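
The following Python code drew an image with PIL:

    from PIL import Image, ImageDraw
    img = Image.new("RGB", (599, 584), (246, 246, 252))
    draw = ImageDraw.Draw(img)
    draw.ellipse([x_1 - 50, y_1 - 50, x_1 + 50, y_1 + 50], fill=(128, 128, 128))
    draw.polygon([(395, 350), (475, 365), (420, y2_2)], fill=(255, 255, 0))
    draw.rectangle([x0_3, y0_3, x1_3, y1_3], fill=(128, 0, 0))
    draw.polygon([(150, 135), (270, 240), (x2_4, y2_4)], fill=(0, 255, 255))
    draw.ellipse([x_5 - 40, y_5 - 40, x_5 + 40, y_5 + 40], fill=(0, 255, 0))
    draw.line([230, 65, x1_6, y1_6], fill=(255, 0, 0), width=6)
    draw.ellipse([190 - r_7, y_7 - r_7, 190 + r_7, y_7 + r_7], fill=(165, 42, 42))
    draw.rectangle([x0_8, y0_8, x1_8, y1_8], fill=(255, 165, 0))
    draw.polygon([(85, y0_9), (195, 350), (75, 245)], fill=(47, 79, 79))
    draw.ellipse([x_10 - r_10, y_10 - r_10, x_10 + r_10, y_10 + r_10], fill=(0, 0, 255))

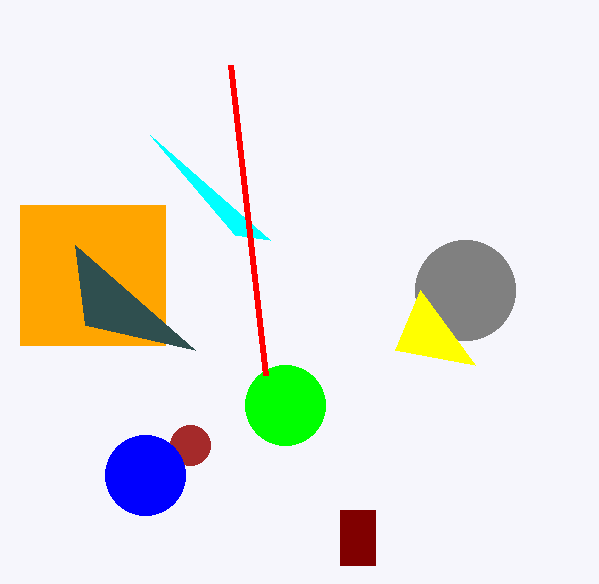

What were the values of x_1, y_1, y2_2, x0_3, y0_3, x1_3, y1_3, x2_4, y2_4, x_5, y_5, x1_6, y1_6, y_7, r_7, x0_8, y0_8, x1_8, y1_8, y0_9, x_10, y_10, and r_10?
x_1 = 465, y_1 = 290, y2_2 = 290, x0_3 = 340, y0_3 = 510, x1_3 = 375, y1_3 = 565, x2_4 = 235, y2_4 = 235, x_5 = 285, y_5 = 405, x1_6 = 265, y1_6 = 375, y_7 = 445, r_7 = 20, x0_8 = 20, y0_8 = 205, x1_8 = 165, y1_8 = 345, y0_9 = 325, x_10 = 145, y_10 = 475, r_10 = 40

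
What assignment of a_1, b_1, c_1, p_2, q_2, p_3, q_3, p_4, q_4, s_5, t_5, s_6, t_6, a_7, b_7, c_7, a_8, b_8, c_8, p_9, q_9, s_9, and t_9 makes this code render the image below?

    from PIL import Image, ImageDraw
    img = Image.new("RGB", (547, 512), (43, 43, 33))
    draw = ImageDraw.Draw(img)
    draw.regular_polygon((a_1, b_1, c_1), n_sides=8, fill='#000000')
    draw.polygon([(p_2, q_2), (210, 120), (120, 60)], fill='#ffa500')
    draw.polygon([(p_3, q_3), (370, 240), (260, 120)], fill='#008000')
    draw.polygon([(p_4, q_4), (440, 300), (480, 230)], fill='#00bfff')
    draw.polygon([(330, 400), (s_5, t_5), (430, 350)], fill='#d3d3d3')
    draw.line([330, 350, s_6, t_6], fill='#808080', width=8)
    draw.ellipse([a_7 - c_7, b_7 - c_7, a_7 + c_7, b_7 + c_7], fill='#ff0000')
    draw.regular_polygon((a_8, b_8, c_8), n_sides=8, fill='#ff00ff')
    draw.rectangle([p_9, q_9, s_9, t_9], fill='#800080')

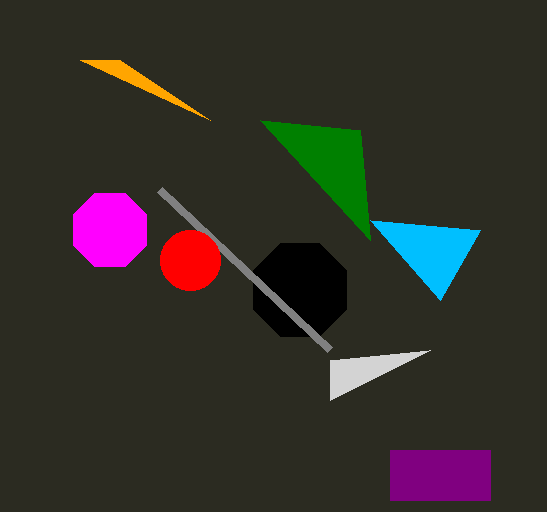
a_1 = 300
b_1 = 290
c_1 = 50
p_2 = 80
q_2 = 60
p_3 = 360
q_3 = 130
p_4 = 370
q_4 = 220
s_5 = 330
t_5 = 360
s_6 = 160
t_6 = 190
a_7 = 190
b_7 = 260
c_7 = 30
a_8 = 110
b_8 = 230
c_8 = 40
p_9 = 390
q_9 = 450
s_9 = 490
t_9 = 500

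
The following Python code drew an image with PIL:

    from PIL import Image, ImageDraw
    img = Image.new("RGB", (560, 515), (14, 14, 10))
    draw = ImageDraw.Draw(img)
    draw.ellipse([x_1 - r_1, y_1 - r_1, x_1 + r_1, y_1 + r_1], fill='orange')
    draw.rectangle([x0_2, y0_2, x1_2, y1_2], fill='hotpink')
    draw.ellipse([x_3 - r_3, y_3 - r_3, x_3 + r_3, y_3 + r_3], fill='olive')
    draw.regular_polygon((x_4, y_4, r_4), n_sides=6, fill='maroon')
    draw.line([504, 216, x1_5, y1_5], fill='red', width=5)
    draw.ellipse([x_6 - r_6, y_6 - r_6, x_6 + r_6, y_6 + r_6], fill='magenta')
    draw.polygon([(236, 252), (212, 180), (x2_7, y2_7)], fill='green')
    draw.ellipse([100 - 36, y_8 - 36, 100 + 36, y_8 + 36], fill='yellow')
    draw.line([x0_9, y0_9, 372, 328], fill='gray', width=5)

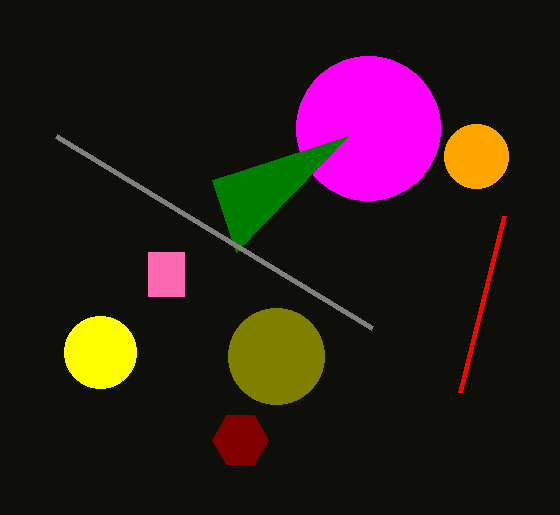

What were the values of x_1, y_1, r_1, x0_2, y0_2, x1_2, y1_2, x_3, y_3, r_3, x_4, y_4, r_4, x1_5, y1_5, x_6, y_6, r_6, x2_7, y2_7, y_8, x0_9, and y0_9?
x_1 = 476
y_1 = 156
r_1 = 32
x0_2 = 148
y0_2 = 252
x1_2 = 184
y1_2 = 296
x_3 = 276
y_3 = 356
r_3 = 48
x_4 = 240
y_4 = 440
r_4 = 28
x1_5 = 460
y1_5 = 392
x_6 = 368
y_6 = 128
r_6 = 72
x2_7 = 348
y2_7 = 136
y_8 = 352
x0_9 = 56
y0_9 = 136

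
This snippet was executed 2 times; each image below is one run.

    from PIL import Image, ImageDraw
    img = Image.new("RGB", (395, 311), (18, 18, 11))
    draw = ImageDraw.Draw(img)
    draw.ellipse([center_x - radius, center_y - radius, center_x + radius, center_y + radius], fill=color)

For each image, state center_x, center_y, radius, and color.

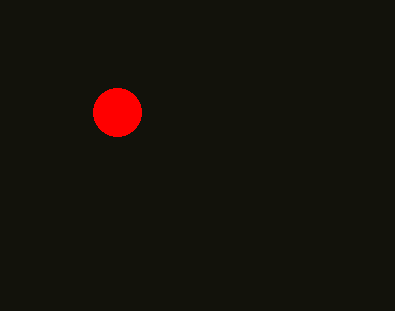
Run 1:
center_x = 117; center_y = 112; radius = 24; color = 'red'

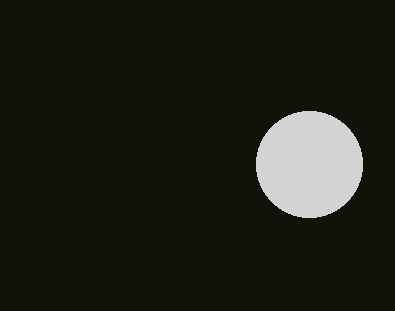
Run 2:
center_x = 309, center_y = 164, radius = 53, color = 'lightgray'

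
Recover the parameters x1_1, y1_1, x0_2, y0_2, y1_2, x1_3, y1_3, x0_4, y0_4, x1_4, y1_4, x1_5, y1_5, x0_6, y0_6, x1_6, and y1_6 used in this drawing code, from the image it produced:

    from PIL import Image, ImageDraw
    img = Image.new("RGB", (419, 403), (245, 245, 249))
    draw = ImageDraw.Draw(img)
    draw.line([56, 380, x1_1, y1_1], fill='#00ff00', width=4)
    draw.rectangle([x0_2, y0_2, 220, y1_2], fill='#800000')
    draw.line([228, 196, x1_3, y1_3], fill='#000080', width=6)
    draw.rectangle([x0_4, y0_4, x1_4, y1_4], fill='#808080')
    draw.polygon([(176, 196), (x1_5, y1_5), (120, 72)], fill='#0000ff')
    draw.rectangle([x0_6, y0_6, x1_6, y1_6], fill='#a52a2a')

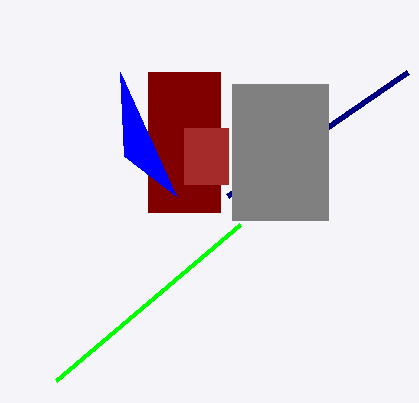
x1_1 = 240; y1_1 = 224; x0_2 = 148; y0_2 = 72; y1_2 = 212; x1_3 = 408; y1_3 = 72; x0_4 = 232; y0_4 = 84; x1_4 = 328; y1_4 = 220; x1_5 = 124; y1_5 = 156; x0_6 = 184; y0_6 = 128; x1_6 = 228; y1_6 = 184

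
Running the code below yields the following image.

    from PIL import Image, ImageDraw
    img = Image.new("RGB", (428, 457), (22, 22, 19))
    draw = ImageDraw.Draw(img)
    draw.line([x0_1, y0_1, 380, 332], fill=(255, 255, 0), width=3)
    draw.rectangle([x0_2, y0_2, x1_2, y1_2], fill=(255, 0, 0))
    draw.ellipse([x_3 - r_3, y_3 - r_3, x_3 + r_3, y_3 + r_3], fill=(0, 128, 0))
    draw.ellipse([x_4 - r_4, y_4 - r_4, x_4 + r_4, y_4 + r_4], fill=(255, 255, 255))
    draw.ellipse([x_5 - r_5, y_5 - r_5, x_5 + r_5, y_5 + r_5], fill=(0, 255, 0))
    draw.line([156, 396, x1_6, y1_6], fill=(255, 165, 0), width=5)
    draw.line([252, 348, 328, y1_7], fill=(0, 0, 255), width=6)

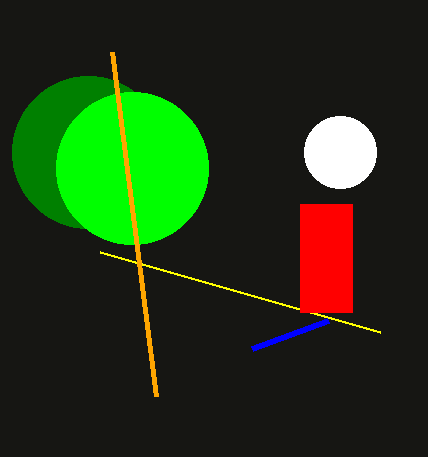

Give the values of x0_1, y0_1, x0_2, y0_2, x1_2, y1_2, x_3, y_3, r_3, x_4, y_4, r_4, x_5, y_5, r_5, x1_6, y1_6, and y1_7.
x0_1 = 100; y0_1 = 252; x0_2 = 300; y0_2 = 204; x1_2 = 352; y1_2 = 312; x_3 = 88; y_3 = 152; r_3 = 76; x_4 = 340; y_4 = 152; r_4 = 36; x_5 = 132; y_5 = 168; r_5 = 76; x1_6 = 112; y1_6 = 52; y1_7 = 320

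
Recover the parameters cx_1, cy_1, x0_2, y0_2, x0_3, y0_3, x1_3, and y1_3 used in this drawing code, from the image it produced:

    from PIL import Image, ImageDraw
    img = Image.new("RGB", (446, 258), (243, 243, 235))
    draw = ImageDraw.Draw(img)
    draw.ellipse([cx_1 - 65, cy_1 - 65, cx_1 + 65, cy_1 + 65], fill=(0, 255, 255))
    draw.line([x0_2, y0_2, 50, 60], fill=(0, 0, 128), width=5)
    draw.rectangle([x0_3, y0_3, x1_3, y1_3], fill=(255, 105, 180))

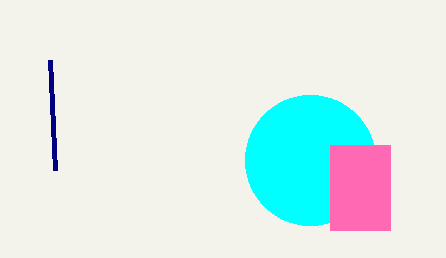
cx_1 = 310
cy_1 = 160
x0_2 = 55
y0_2 = 170
x0_3 = 330
y0_3 = 145
x1_3 = 390
y1_3 = 230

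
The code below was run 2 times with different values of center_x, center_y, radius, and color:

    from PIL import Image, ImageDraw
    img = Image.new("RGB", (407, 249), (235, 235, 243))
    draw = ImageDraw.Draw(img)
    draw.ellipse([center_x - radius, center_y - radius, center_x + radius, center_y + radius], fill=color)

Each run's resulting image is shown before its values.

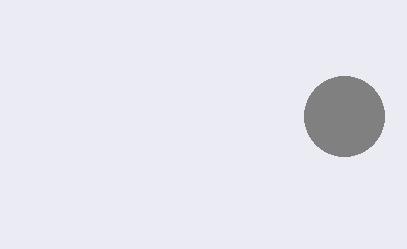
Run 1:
center_x = 344; center_y = 116; radius = 40; color = 'gray'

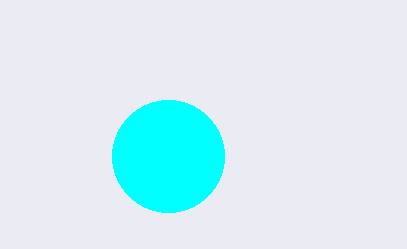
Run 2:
center_x = 168
center_y = 156
radius = 56
color = 'cyan'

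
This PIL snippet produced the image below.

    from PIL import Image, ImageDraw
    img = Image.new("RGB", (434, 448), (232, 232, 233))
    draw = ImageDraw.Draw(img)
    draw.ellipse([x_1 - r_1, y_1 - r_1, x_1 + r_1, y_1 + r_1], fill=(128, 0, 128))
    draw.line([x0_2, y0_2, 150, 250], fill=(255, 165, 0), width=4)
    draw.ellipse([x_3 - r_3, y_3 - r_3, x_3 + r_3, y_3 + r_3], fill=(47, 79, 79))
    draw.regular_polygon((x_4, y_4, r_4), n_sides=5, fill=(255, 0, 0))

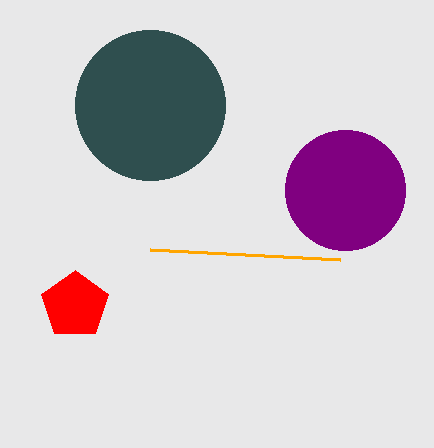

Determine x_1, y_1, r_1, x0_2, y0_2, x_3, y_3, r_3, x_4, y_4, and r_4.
x_1 = 345, y_1 = 190, r_1 = 60, x0_2 = 340, y0_2 = 260, x_3 = 150, y_3 = 105, r_3 = 75, x_4 = 75, y_4 = 305, r_4 = 35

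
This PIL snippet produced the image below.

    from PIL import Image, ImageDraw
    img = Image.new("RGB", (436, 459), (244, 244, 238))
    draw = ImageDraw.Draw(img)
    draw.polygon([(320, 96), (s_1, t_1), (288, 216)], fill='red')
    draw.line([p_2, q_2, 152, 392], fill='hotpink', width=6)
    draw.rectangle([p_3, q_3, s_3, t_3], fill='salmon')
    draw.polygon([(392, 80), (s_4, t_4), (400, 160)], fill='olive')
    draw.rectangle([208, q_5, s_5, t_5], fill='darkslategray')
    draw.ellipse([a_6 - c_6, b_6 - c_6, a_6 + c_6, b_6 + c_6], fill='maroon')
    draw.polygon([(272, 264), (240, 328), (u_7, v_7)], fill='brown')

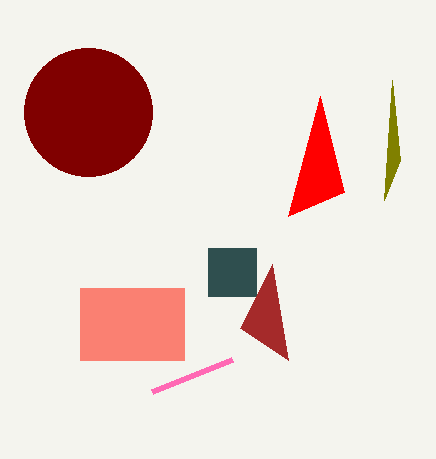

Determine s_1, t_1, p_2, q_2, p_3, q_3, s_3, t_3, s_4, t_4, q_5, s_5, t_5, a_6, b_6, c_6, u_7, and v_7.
s_1 = 344, t_1 = 192, p_2 = 232, q_2 = 360, p_3 = 80, q_3 = 288, s_3 = 184, t_3 = 360, s_4 = 384, t_4 = 200, q_5 = 248, s_5 = 256, t_5 = 296, a_6 = 88, b_6 = 112, c_6 = 64, u_7 = 288, v_7 = 360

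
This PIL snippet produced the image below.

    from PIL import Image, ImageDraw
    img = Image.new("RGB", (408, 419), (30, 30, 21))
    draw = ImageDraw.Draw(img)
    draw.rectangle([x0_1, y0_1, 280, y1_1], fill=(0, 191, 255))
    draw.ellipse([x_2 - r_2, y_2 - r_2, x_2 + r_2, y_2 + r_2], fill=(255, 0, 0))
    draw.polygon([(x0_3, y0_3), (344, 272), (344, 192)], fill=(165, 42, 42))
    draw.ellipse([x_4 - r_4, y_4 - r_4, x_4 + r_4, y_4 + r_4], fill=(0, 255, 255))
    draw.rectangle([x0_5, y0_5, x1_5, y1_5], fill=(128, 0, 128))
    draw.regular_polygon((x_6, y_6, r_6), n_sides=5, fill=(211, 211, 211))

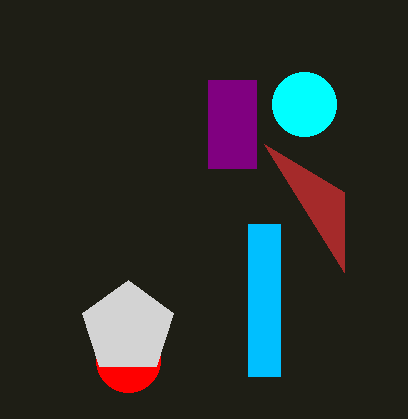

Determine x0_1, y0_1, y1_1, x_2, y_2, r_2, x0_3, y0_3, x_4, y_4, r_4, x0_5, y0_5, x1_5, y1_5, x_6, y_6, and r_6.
x0_1 = 248; y0_1 = 224; y1_1 = 376; x_2 = 128; y_2 = 360; r_2 = 32; x0_3 = 264; y0_3 = 144; x_4 = 304; y_4 = 104; r_4 = 32; x0_5 = 208; y0_5 = 80; x1_5 = 256; y1_5 = 168; x_6 = 128; y_6 = 328; r_6 = 48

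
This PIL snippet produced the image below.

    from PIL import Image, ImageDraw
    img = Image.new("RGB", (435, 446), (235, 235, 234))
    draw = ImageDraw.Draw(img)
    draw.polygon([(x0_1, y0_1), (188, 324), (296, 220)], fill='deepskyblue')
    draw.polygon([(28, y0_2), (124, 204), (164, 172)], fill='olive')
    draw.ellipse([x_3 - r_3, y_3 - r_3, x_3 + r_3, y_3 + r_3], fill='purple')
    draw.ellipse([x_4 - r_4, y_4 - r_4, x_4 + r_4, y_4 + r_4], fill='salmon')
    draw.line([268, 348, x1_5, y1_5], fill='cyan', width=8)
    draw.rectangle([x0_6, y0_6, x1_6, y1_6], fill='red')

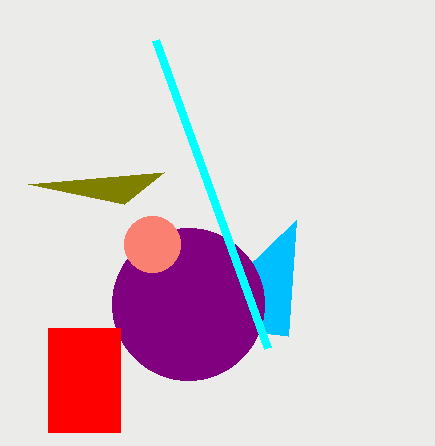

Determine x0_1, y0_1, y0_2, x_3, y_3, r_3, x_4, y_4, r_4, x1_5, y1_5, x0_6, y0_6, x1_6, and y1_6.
x0_1 = 288, y0_1 = 336, y0_2 = 184, x_3 = 188, y_3 = 304, r_3 = 76, x_4 = 152, y_4 = 244, r_4 = 28, x1_5 = 156, y1_5 = 40, x0_6 = 48, y0_6 = 328, x1_6 = 120, y1_6 = 432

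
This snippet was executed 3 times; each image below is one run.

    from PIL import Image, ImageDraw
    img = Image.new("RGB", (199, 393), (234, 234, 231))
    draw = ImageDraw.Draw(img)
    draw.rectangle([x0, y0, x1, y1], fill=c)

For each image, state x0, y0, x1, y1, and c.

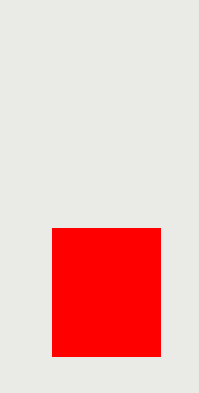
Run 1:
x0 = 52
y0 = 228
x1 = 160
y1 = 356
c = 'red'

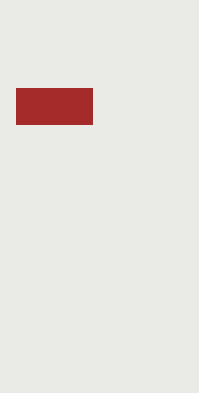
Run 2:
x0 = 16; y0 = 88; x1 = 92; y1 = 124; c = 'brown'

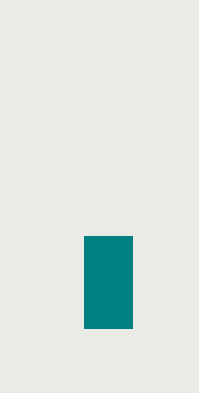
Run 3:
x0 = 84
y0 = 236
x1 = 132
y1 = 328
c = 'teal'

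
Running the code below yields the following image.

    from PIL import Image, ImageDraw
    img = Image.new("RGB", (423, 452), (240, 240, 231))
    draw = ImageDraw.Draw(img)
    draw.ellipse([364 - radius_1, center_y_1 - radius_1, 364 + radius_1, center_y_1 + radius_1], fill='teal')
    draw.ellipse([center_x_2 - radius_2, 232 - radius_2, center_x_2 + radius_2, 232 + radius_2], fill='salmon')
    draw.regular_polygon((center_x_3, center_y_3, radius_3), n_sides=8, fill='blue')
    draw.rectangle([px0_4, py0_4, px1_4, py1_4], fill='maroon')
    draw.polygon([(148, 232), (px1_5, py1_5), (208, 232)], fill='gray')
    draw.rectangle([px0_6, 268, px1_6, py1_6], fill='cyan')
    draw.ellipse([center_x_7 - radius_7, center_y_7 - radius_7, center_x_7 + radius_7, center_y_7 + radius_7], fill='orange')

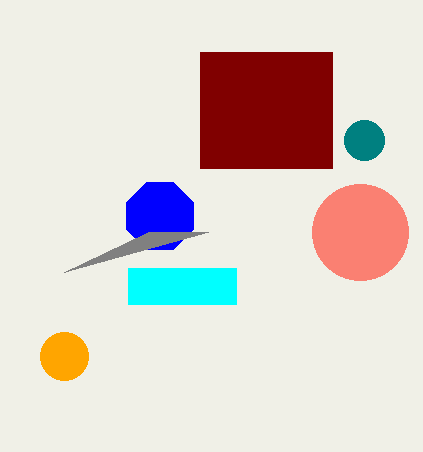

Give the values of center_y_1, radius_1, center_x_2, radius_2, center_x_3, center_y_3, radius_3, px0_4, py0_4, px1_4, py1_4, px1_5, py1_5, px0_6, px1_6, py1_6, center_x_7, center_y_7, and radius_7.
center_y_1 = 140
radius_1 = 20
center_x_2 = 360
radius_2 = 48
center_x_3 = 160
center_y_3 = 216
radius_3 = 36
px0_4 = 200
py0_4 = 52
px1_4 = 332
py1_4 = 168
px1_5 = 64
py1_5 = 272
px0_6 = 128
px1_6 = 236
py1_6 = 304
center_x_7 = 64
center_y_7 = 356
radius_7 = 24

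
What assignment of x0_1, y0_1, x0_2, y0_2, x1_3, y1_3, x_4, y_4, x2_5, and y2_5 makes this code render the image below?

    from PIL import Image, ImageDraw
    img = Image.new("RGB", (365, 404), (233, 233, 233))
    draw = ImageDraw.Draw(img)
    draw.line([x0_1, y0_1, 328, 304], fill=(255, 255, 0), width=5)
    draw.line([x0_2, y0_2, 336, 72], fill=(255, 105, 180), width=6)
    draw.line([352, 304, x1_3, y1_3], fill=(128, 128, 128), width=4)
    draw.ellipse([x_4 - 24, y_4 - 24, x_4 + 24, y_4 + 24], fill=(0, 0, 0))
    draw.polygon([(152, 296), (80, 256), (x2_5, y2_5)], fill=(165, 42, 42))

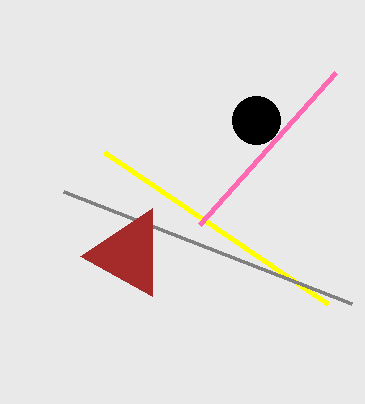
x0_1 = 104, y0_1 = 152, x0_2 = 200, y0_2 = 224, x1_3 = 64, y1_3 = 192, x_4 = 256, y_4 = 120, x2_5 = 152, y2_5 = 208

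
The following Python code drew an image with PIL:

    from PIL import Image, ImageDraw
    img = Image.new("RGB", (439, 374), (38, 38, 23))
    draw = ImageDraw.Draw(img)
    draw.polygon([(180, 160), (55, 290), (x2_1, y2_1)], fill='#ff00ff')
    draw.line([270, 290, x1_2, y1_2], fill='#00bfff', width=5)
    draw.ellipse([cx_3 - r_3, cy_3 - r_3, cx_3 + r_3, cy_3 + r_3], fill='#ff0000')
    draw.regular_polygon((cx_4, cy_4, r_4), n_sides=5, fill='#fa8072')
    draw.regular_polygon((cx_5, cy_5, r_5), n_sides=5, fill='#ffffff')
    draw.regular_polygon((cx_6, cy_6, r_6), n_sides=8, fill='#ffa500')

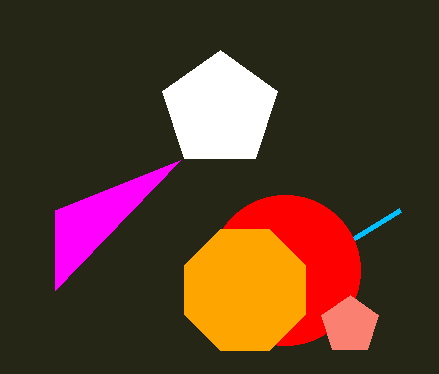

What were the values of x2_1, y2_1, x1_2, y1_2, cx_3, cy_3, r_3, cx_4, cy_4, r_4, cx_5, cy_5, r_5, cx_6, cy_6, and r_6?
x2_1 = 55; y2_1 = 210; x1_2 = 400; y1_2 = 210; cx_3 = 285; cy_3 = 270; r_3 = 75; cx_4 = 350; cy_4 = 325; r_4 = 30; cx_5 = 220; cy_5 = 110; r_5 = 60; cx_6 = 245; cy_6 = 290; r_6 = 65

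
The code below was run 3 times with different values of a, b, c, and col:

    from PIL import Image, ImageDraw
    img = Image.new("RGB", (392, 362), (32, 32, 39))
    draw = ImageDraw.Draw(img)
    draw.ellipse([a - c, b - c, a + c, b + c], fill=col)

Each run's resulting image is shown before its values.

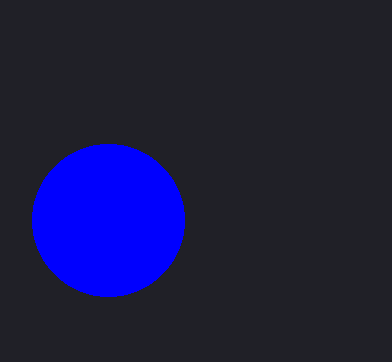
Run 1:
a = 108; b = 220; c = 76; col = 'blue'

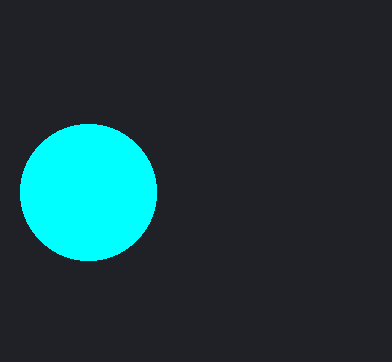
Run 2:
a = 88
b = 192
c = 68
col = 'cyan'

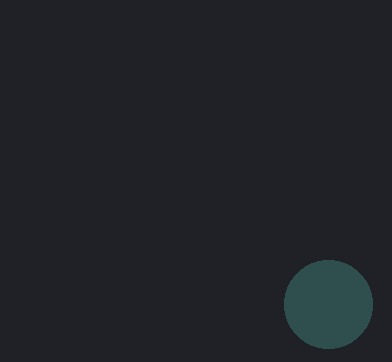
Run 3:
a = 328; b = 304; c = 44; col = 'darkslategray'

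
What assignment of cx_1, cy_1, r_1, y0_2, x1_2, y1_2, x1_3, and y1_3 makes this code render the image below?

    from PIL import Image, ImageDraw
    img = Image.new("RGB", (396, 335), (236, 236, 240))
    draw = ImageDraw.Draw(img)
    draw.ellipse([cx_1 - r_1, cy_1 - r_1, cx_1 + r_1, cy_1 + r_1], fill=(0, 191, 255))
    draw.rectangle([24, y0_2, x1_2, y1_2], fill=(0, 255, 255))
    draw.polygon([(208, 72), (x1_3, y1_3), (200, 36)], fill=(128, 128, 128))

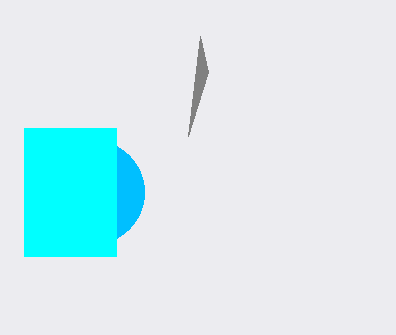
cx_1 = 92; cy_1 = 192; r_1 = 52; y0_2 = 128; x1_2 = 116; y1_2 = 256; x1_3 = 188; y1_3 = 136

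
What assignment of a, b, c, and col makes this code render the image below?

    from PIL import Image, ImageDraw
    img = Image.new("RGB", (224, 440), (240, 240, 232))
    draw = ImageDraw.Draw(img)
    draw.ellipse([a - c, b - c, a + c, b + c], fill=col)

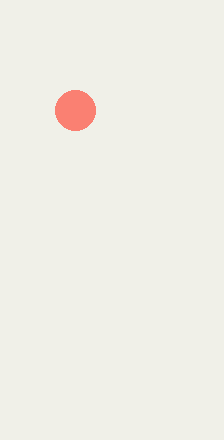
a = 75; b = 110; c = 20; col = 'salmon'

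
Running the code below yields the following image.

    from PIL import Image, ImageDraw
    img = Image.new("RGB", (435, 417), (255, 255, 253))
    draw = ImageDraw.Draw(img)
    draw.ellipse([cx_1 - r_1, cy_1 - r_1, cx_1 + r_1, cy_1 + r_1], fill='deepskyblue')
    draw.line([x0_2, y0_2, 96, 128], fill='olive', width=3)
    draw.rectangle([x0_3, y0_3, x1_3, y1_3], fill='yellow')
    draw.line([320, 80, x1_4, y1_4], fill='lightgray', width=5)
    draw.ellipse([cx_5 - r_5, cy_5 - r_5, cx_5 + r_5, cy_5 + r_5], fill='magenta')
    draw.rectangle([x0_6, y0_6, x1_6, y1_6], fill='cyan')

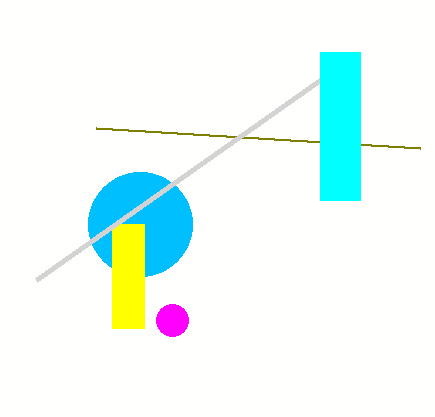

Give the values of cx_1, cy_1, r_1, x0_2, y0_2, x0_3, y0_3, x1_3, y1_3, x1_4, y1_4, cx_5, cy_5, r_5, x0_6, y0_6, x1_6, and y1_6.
cx_1 = 140; cy_1 = 224; r_1 = 52; x0_2 = 420; y0_2 = 148; x0_3 = 112; y0_3 = 224; x1_3 = 144; y1_3 = 328; x1_4 = 36; y1_4 = 280; cx_5 = 172; cy_5 = 320; r_5 = 16; x0_6 = 320; y0_6 = 52; x1_6 = 360; y1_6 = 200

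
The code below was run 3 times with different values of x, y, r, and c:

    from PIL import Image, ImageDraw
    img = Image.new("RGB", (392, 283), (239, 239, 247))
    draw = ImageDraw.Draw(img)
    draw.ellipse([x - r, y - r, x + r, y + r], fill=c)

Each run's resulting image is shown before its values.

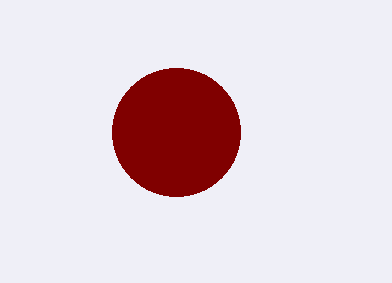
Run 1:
x = 176; y = 132; r = 64; c = 'maroon'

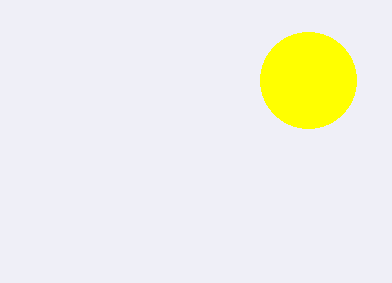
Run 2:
x = 308, y = 80, r = 48, c = 'yellow'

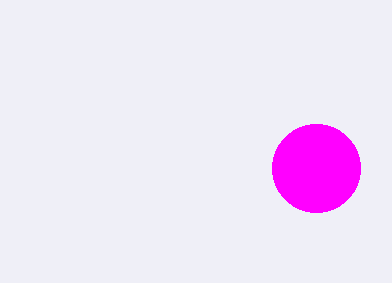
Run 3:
x = 316, y = 168, r = 44, c = 'magenta'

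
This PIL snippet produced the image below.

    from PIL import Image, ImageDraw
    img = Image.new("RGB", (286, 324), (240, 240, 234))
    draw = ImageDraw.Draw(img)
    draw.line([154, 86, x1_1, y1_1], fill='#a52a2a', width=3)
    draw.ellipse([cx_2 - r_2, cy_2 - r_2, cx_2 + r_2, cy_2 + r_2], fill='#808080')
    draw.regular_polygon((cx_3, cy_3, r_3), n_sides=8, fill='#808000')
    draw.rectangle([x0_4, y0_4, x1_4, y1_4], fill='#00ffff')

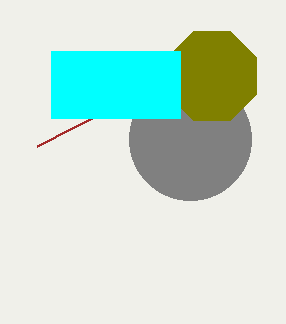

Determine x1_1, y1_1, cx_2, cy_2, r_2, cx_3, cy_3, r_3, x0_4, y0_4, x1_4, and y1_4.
x1_1 = 37
y1_1 = 146
cx_2 = 190
cy_2 = 139
r_2 = 61
cx_3 = 212
cy_3 = 76
r_3 = 48
x0_4 = 51
y0_4 = 51
x1_4 = 180
y1_4 = 118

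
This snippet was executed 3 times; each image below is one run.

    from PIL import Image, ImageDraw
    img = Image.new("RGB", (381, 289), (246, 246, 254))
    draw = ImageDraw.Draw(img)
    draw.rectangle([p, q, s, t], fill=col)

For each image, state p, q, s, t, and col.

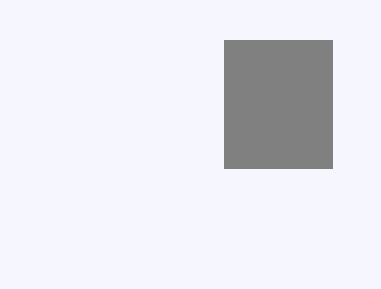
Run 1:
p = 224; q = 40; s = 332; t = 168; col = 'gray'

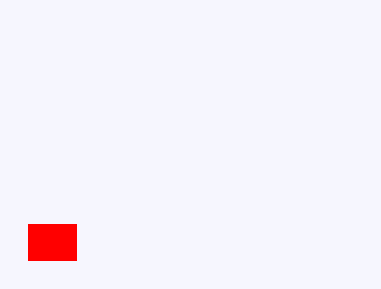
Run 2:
p = 28; q = 224; s = 76; t = 260; col = 'red'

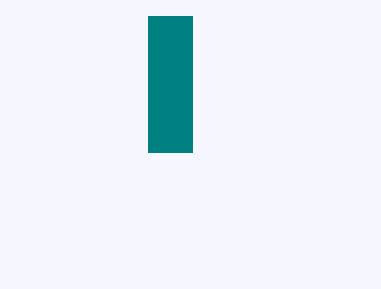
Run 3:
p = 148; q = 16; s = 192; t = 152; col = 'teal'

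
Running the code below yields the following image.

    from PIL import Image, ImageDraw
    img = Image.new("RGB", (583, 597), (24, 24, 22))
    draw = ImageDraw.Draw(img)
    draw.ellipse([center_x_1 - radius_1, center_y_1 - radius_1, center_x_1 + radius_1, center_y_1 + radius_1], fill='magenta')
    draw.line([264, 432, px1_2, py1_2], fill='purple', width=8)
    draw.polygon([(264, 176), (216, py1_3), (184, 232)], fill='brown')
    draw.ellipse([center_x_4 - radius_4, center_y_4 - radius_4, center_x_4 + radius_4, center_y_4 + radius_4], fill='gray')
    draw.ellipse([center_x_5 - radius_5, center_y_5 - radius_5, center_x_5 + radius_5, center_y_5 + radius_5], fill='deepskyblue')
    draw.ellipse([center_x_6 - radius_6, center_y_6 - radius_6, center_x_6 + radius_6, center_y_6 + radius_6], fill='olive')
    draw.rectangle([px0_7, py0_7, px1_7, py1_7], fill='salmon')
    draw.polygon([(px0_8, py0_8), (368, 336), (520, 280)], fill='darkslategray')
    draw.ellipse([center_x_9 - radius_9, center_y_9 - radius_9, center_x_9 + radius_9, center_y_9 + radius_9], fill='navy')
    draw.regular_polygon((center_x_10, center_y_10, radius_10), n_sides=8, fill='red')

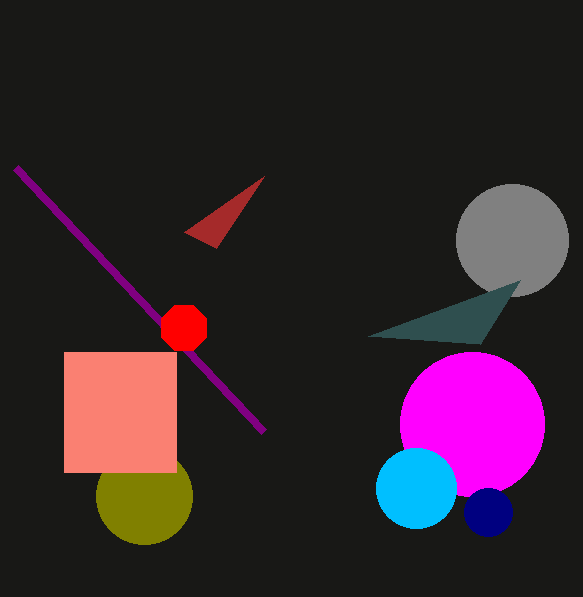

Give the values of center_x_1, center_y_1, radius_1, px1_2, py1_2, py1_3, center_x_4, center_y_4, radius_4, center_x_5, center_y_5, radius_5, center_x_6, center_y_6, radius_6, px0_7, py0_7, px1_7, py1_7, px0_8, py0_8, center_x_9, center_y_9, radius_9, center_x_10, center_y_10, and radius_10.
center_x_1 = 472; center_y_1 = 424; radius_1 = 72; px1_2 = 16; py1_2 = 168; py1_3 = 248; center_x_4 = 512; center_y_4 = 240; radius_4 = 56; center_x_5 = 416; center_y_5 = 488; radius_5 = 40; center_x_6 = 144; center_y_6 = 496; radius_6 = 48; px0_7 = 64; py0_7 = 352; px1_7 = 176; py1_7 = 472; px0_8 = 480; py0_8 = 344; center_x_9 = 488; center_y_9 = 512; radius_9 = 24; center_x_10 = 184; center_y_10 = 328; radius_10 = 24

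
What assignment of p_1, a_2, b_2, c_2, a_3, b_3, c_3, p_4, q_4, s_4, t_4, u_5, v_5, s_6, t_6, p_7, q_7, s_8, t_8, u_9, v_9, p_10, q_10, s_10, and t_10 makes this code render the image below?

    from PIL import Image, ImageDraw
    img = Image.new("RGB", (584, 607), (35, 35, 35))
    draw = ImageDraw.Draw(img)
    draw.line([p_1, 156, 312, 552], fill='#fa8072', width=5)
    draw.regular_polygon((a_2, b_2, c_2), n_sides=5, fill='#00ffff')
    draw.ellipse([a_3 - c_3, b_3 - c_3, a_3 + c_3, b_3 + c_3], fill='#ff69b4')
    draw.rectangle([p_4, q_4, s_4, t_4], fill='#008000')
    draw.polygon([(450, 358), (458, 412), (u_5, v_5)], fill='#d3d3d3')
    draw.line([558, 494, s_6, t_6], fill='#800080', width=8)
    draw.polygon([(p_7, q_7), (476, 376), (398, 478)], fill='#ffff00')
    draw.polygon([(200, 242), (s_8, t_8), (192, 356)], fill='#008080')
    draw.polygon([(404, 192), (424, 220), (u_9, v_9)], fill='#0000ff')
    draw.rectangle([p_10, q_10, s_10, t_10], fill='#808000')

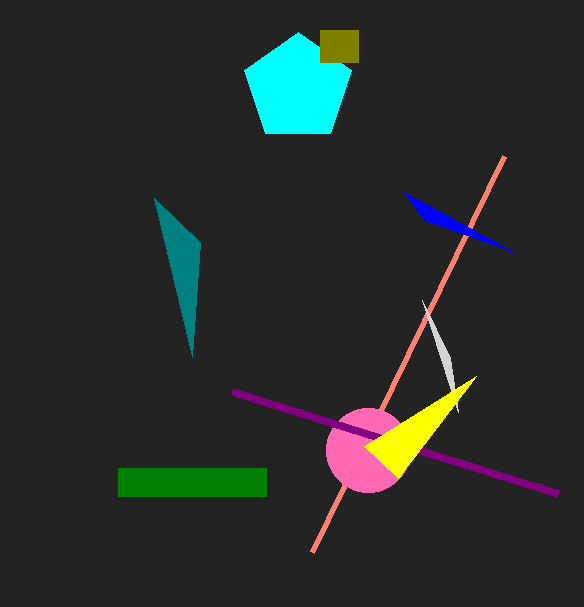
p_1 = 504, a_2 = 298, b_2 = 88, c_2 = 56, a_3 = 368, b_3 = 450, c_3 = 42, p_4 = 118, q_4 = 468, s_4 = 266, t_4 = 496, u_5 = 422, v_5 = 300, s_6 = 232, t_6 = 392, p_7 = 364, q_7 = 446, s_8 = 154, t_8 = 198, u_9 = 514, v_9 = 252, p_10 = 320, q_10 = 30, s_10 = 358, t_10 = 62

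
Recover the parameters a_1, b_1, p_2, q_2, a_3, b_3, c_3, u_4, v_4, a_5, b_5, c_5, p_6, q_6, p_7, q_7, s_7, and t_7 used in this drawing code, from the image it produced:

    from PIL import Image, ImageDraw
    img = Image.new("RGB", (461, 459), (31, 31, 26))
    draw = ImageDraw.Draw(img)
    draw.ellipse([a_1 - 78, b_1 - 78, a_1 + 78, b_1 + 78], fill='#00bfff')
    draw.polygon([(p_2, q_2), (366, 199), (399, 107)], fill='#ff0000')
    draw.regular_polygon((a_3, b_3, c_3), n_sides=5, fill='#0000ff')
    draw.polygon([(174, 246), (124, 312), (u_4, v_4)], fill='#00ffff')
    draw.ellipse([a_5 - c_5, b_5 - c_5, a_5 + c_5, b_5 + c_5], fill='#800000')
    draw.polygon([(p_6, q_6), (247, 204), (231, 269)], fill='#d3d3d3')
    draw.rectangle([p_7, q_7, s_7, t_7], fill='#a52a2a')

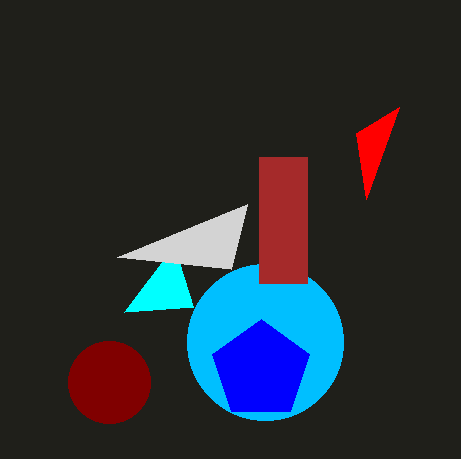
a_1 = 265
b_1 = 342
p_2 = 356
q_2 = 133
a_3 = 261
b_3 = 370
c_3 = 51
u_4 = 193
v_4 = 307
a_5 = 109
b_5 = 382
c_5 = 41
p_6 = 117
q_6 = 257
p_7 = 259
q_7 = 157
s_7 = 307
t_7 = 283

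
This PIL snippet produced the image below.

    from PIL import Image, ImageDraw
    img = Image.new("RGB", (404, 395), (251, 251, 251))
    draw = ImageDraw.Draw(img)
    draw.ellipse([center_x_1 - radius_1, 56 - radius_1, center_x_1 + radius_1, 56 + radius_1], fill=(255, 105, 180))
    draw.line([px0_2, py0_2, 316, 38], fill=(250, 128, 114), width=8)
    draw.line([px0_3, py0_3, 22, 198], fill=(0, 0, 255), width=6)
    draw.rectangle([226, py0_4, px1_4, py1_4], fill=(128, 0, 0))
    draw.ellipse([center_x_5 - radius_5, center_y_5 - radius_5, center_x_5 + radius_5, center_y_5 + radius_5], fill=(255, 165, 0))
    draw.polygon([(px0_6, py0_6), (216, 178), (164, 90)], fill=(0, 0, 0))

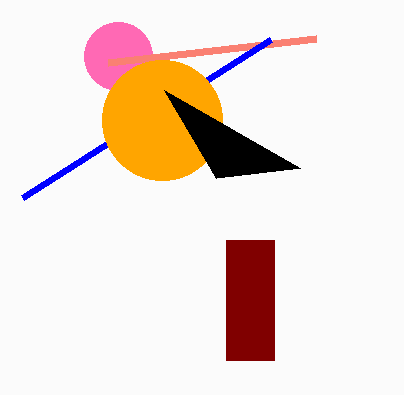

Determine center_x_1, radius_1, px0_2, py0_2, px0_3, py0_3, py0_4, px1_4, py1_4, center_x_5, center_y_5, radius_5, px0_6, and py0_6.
center_x_1 = 118; radius_1 = 34; px0_2 = 108; py0_2 = 62; px0_3 = 270; py0_3 = 40; py0_4 = 240; px1_4 = 274; py1_4 = 360; center_x_5 = 162; center_y_5 = 120; radius_5 = 60; px0_6 = 300; py0_6 = 168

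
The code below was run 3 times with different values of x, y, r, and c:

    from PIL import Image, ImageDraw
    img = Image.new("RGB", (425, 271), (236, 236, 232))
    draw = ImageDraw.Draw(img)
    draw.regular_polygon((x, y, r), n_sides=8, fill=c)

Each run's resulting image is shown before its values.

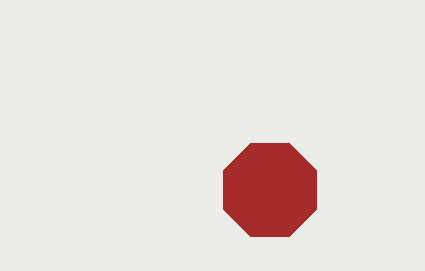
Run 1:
x = 270; y = 190; r = 50; c = 'brown'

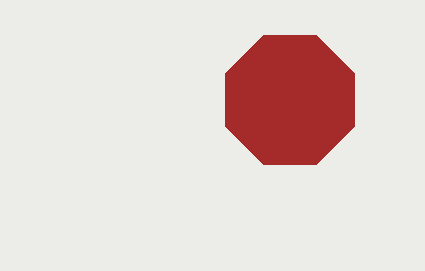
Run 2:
x = 290; y = 100; r = 70; c = 'brown'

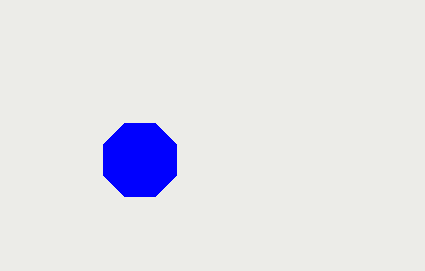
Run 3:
x = 140
y = 160
r = 40
c = 'blue'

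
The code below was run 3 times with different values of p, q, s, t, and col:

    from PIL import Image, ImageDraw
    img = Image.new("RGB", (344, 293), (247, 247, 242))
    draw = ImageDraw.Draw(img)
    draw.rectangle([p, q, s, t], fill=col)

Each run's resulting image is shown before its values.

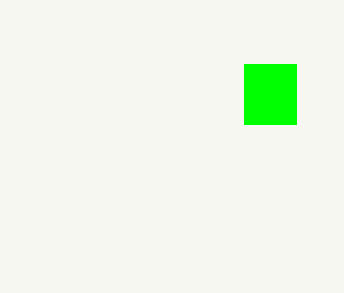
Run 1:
p = 244
q = 64
s = 296
t = 124
col = 'lime'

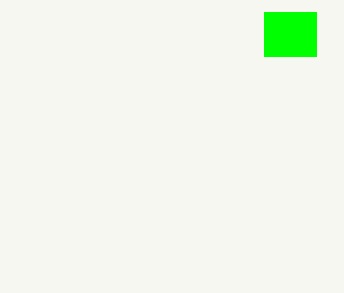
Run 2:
p = 264, q = 12, s = 316, t = 56, col = 'lime'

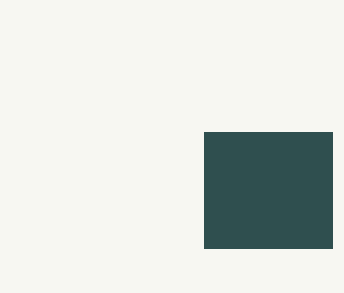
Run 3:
p = 204
q = 132
s = 332
t = 248
col = 'darkslategray'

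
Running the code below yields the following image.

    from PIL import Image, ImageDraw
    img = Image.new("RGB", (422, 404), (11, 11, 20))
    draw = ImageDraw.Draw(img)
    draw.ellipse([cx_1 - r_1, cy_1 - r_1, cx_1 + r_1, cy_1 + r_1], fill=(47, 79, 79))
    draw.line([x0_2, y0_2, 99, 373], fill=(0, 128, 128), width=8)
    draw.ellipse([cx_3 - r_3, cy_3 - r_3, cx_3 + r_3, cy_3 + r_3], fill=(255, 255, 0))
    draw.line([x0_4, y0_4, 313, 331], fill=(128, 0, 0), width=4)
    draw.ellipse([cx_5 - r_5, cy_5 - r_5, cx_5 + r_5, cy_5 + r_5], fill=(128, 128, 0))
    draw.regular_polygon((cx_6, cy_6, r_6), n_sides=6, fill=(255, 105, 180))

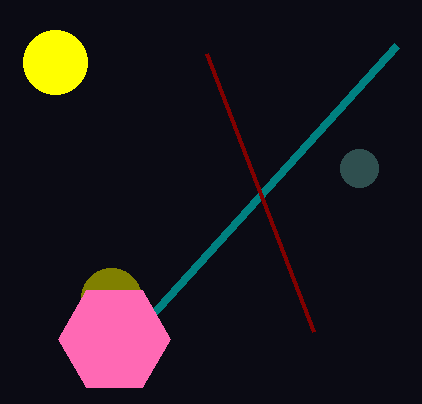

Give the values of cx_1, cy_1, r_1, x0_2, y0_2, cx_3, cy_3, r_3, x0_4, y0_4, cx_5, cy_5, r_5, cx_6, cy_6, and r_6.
cx_1 = 359; cy_1 = 168; r_1 = 19; x0_2 = 396; y0_2 = 46; cx_3 = 55; cy_3 = 62; r_3 = 32; x0_4 = 206; y0_4 = 53; cx_5 = 111; cy_5 = 298; r_5 = 30; cx_6 = 114; cy_6 = 339; r_6 = 56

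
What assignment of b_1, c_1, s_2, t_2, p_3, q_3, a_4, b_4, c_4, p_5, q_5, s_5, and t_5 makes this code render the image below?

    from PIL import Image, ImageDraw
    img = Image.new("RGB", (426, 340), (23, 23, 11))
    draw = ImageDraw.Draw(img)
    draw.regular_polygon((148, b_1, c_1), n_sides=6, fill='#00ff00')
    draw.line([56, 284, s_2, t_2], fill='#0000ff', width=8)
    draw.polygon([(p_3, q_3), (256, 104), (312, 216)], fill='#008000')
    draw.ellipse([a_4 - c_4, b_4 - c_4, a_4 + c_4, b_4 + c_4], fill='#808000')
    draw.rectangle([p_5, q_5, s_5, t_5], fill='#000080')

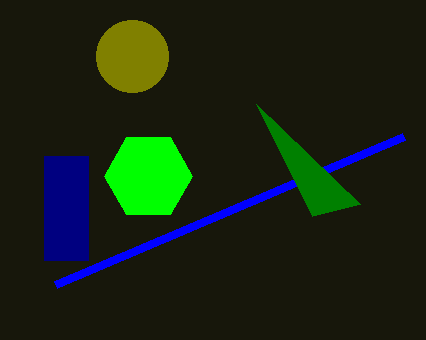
b_1 = 176; c_1 = 44; s_2 = 404; t_2 = 136; p_3 = 360; q_3 = 204; a_4 = 132; b_4 = 56; c_4 = 36; p_5 = 44; q_5 = 156; s_5 = 88; t_5 = 260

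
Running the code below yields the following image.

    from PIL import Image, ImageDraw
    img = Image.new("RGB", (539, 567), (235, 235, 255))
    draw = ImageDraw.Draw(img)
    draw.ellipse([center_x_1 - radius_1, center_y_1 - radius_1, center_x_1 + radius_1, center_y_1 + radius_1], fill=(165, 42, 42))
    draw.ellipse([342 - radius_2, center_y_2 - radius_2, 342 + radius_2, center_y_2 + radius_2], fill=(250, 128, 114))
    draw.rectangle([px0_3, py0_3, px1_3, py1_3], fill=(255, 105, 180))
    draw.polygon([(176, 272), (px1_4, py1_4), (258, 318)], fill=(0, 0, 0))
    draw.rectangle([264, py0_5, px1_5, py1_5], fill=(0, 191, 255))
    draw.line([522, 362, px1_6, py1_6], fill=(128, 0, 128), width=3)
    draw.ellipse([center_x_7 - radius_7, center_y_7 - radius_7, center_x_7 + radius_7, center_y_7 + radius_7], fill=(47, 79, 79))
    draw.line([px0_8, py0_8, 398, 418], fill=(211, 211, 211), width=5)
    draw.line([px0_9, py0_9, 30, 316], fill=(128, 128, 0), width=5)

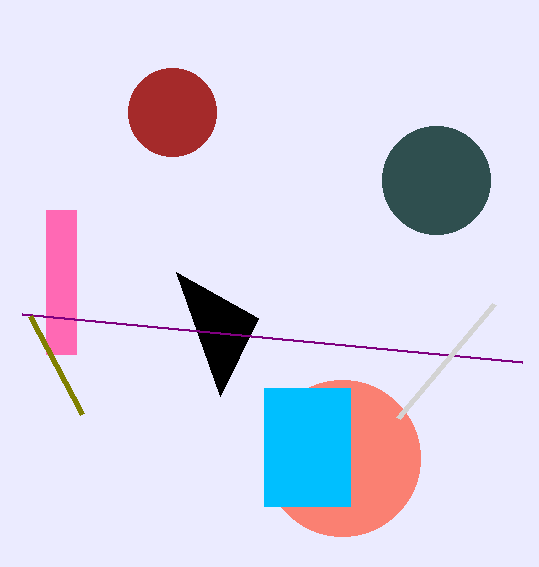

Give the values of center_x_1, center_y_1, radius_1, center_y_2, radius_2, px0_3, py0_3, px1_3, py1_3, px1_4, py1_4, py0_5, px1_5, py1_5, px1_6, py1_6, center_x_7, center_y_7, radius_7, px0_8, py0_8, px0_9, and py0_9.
center_x_1 = 172, center_y_1 = 112, radius_1 = 44, center_y_2 = 458, radius_2 = 78, px0_3 = 46, py0_3 = 210, px1_3 = 76, py1_3 = 354, px1_4 = 220, py1_4 = 396, py0_5 = 388, px1_5 = 350, py1_5 = 506, px1_6 = 22, py1_6 = 314, center_x_7 = 436, center_y_7 = 180, radius_7 = 54, px0_8 = 494, py0_8 = 304, px0_9 = 82, py0_9 = 414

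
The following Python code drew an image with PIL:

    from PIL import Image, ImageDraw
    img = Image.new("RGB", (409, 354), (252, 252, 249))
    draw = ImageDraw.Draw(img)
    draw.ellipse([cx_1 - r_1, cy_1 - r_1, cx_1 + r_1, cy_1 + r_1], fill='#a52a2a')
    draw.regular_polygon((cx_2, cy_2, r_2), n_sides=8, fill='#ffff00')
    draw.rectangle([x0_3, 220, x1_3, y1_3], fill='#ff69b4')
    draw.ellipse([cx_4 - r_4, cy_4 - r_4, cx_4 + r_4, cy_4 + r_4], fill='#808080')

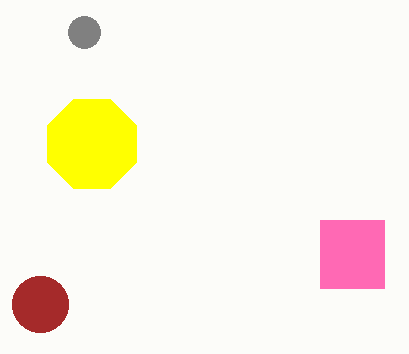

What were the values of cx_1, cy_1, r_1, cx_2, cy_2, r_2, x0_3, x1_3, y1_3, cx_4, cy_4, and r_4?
cx_1 = 40, cy_1 = 304, r_1 = 28, cx_2 = 92, cy_2 = 144, r_2 = 48, x0_3 = 320, x1_3 = 384, y1_3 = 288, cx_4 = 84, cy_4 = 32, r_4 = 16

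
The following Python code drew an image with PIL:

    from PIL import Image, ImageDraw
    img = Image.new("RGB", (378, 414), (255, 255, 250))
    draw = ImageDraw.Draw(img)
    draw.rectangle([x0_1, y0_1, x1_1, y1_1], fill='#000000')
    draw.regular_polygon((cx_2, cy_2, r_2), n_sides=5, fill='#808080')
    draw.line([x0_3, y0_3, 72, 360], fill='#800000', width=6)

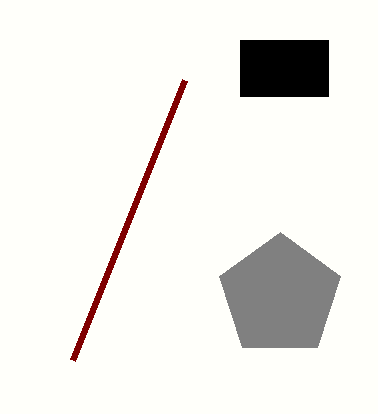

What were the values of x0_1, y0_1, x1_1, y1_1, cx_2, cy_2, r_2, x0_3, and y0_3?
x0_1 = 240, y0_1 = 40, x1_1 = 328, y1_1 = 96, cx_2 = 280, cy_2 = 296, r_2 = 64, x0_3 = 184, y0_3 = 80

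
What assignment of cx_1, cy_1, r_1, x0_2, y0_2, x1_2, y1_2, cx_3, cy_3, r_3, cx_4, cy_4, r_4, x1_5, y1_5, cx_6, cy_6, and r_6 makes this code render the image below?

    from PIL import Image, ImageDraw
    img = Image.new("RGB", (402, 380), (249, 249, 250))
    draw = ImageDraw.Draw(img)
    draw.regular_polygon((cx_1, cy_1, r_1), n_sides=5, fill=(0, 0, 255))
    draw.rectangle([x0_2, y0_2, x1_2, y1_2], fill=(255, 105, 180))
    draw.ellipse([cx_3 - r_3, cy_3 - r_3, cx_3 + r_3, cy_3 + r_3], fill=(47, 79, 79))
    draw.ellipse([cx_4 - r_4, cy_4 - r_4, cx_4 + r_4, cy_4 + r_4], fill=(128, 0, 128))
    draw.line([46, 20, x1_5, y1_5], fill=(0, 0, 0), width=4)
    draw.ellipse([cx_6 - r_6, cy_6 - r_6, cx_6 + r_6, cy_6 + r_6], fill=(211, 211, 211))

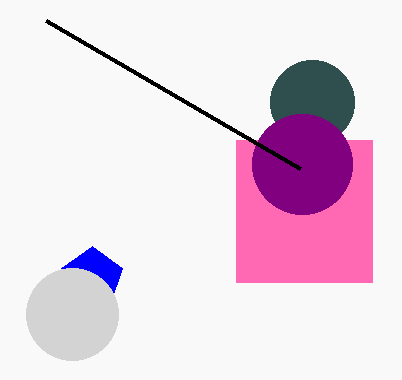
cx_1 = 92, cy_1 = 278, r_1 = 32, x0_2 = 236, y0_2 = 140, x1_2 = 372, y1_2 = 282, cx_3 = 312, cy_3 = 102, r_3 = 42, cx_4 = 302, cy_4 = 164, r_4 = 50, x1_5 = 300, y1_5 = 168, cx_6 = 72, cy_6 = 314, r_6 = 46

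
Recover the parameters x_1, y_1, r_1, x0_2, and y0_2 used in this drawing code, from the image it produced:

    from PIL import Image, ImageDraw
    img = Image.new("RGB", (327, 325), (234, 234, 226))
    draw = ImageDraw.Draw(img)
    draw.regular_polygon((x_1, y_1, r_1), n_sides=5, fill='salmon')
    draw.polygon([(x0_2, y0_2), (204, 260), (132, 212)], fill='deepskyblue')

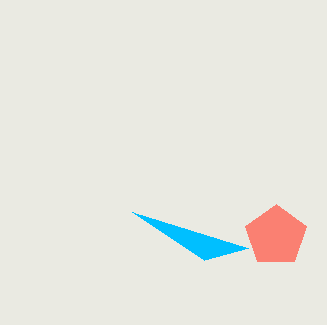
x_1 = 276, y_1 = 236, r_1 = 32, x0_2 = 248, y0_2 = 248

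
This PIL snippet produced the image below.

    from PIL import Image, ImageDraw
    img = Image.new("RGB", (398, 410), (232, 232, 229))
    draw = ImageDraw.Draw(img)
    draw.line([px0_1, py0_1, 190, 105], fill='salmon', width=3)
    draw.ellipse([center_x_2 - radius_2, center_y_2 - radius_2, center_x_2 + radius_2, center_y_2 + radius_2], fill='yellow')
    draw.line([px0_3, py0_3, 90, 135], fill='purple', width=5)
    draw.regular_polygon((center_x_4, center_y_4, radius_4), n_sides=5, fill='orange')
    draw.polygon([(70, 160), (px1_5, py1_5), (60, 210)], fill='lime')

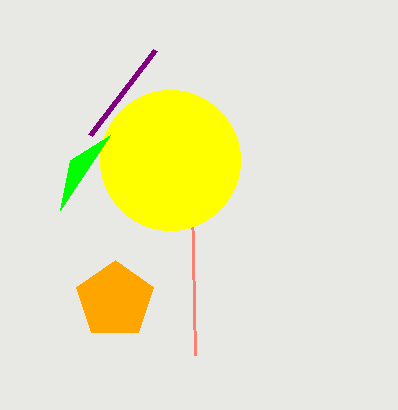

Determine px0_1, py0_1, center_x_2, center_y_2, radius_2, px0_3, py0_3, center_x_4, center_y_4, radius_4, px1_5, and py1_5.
px0_1 = 195
py0_1 = 355
center_x_2 = 170
center_y_2 = 160
radius_2 = 70
px0_3 = 155
py0_3 = 50
center_x_4 = 115
center_y_4 = 300
radius_4 = 40
px1_5 = 110
py1_5 = 135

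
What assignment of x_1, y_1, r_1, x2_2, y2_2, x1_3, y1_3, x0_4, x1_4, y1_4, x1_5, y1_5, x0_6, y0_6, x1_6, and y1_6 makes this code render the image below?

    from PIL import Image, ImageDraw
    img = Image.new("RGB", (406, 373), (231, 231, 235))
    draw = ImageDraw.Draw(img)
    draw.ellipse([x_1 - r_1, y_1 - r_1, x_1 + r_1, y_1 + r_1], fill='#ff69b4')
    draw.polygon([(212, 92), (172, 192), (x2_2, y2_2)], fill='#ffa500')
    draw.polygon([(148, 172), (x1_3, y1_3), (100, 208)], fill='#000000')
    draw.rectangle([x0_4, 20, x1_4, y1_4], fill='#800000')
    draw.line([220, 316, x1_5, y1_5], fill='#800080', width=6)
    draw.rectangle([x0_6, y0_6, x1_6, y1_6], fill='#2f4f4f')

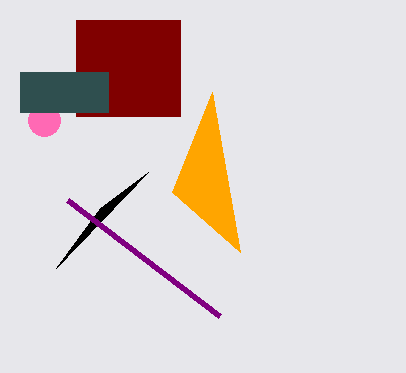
x_1 = 44; y_1 = 120; r_1 = 16; x2_2 = 240; y2_2 = 252; x1_3 = 56; y1_3 = 268; x0_4 = 76; x1_4 = 180; y1_4 = 116; x1_5 = 68; y1_5 = 200; x0_6 = 20; y0_6 = 72; x1_6 = 108; y1_6 = 112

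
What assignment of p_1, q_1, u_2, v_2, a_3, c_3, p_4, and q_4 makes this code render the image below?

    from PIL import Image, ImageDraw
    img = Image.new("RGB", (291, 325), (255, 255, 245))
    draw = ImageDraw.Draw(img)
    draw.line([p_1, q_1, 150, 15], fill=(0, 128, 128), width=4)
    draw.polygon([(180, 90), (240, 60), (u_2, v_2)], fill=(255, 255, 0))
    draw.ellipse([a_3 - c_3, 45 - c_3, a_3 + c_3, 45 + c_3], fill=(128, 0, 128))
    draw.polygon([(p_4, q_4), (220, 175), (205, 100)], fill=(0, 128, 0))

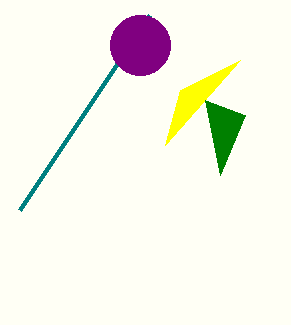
p_1 = 20, q_1 = 210, u_2 = 165, v_2 = 145, a_3 = 140, c_3 = 30, p_4 = 245, q_4 = 115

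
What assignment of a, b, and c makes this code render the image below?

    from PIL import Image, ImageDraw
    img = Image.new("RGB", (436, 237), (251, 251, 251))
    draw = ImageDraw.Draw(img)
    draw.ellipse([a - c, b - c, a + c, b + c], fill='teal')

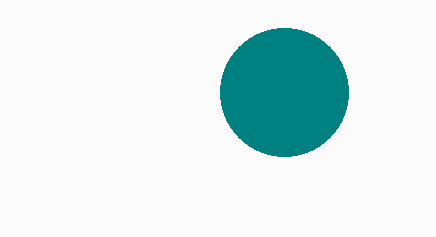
a = 284, b = 92, c = 64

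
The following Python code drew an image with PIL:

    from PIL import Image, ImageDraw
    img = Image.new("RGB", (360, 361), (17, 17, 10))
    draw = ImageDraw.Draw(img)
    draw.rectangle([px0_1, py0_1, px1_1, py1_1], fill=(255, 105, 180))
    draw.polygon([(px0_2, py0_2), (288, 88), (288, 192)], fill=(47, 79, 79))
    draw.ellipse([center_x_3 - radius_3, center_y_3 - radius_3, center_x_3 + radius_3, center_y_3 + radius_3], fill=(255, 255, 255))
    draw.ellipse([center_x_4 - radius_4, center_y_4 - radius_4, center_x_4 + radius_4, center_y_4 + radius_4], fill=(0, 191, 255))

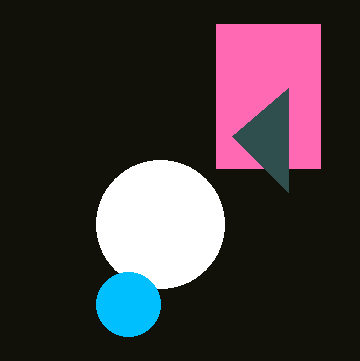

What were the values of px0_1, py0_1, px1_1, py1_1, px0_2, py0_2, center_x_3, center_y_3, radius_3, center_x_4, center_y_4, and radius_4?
px0_1 = 216; py0_1 = 24; px1_1 = 320; py1_1 = 168; px0_2 = 232; py0_2 = 136; center_x_3 = 160; center_y_3 = 224; radius_3 = 64; center_x_4 = 128; center_y_4 = 304; radius_4 = 32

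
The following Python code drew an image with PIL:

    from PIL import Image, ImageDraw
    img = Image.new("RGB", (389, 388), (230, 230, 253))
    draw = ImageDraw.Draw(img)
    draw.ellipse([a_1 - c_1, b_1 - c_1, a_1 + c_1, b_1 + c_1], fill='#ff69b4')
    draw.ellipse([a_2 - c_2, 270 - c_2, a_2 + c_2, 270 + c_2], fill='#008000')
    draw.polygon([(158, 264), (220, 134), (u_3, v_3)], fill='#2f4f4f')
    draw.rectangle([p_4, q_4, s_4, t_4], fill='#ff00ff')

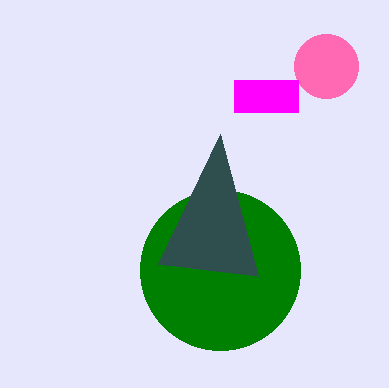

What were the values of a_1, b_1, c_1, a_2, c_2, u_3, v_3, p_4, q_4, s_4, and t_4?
a_1 = 326, b_1 = 66, c_1 = 32, a_2 = 220, c_2 = 80, u_3 = 258, v_3 = 276, p_4 = 234, q_4 = 80, s_4 = 298, t_4 = 112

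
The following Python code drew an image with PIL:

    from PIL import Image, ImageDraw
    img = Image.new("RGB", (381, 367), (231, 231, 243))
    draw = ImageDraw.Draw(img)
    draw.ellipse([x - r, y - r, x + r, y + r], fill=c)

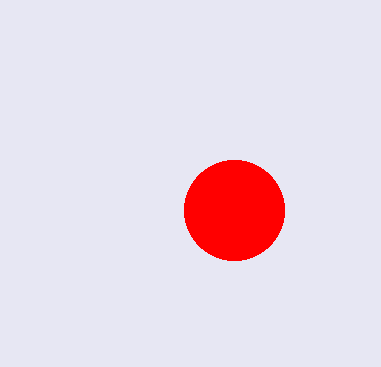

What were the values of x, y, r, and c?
x = 234, y = 210, r = 50, c = 'red'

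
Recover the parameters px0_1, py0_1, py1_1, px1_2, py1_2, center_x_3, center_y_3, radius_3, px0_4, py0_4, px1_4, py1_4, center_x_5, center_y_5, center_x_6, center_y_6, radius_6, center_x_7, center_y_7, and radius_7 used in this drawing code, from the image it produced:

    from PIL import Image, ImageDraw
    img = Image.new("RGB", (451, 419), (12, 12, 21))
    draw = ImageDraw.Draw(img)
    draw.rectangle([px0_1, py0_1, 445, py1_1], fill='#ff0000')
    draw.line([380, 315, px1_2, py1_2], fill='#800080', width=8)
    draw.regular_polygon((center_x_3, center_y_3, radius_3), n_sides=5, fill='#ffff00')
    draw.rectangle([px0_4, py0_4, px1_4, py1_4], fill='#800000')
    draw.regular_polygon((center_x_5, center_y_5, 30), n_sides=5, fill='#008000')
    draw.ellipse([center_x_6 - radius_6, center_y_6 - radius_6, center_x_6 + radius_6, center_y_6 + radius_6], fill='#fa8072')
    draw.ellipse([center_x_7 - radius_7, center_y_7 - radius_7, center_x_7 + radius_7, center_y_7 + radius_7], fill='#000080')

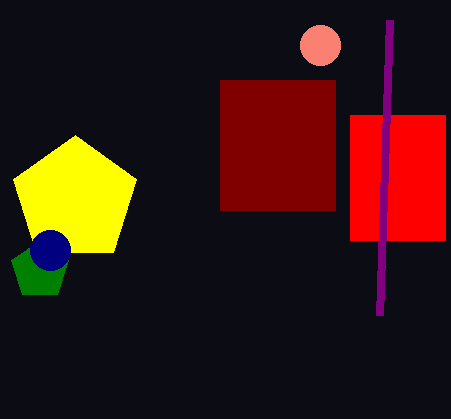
px0_1 = 350
py0_1 = 115
py1_1 = 240
px1_2 = 390
py1_2 = 20
center_x_3 = 75
center_y_3 = 200
radius_3 = 65
px0_4 = 220
py0_4 = 80
px1_4 = 335
py1_4 = 210
center_x_5 = 40
center_y_5 = 270
center_x_6 = 320
center_y_6 = 45
radius_6 = 20
center_x_7 = 50
center_y_7 = 250
radius_7 = 20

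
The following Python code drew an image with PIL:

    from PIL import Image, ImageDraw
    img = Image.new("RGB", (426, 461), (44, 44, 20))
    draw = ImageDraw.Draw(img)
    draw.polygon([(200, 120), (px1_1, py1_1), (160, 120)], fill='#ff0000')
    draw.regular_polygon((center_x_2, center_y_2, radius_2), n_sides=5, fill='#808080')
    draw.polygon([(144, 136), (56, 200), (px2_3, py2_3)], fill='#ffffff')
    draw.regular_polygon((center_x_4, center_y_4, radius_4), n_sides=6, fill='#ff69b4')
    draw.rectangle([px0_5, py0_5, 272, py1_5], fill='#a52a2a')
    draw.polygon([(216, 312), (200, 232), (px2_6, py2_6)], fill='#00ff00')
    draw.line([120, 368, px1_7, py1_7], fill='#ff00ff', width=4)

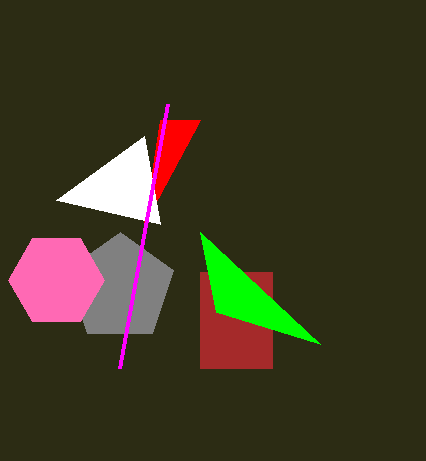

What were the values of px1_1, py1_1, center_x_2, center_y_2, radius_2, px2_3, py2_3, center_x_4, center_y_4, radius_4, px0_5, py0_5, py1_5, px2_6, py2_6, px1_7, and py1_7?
px1_1 = 144; py1_1 = 224; center_x_2 = 120; center_y_2 = 288; radius_2 = 56; px2_3 = 160; py2_3 = 224; center_x_4 = 56; center_y_4 = 280; radius_4 = 48; px0_5 = 200; py0_5 = 272; py1_5 = 368; px2_6 = 320; py2_6 = 344; px1_7 = 168; py1_7 = 104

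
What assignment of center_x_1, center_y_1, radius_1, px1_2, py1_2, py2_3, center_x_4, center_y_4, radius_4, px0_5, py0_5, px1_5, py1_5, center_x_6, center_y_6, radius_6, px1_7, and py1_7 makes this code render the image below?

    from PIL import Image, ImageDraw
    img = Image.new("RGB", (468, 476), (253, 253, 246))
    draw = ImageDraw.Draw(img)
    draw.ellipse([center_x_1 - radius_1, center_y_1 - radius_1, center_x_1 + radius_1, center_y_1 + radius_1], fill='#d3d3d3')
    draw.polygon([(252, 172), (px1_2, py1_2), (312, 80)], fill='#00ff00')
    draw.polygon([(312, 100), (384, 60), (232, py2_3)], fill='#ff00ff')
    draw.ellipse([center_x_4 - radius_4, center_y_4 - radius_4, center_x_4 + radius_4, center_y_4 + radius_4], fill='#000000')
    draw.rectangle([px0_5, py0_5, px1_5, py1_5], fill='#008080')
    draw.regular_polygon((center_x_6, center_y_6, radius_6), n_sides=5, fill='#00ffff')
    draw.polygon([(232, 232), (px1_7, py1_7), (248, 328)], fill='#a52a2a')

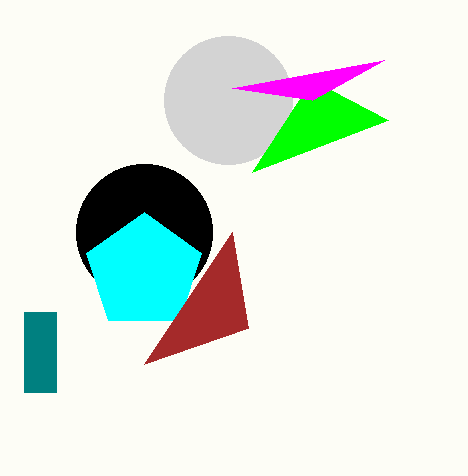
center_x_1 = 228
center_y_1 = 100
radius_1 = 64
px1_2 = 388
py1_2 = 120
py2_3 = 88
center_x_4 = 144
center_y_4 = 232
radius_4 = 68
px0_5 = 24
py0_5 = 312
px1_5 = 56
py1_5 = 392
center_x_6 = 144
center_y_6 = 272
radius_6 = 60
px1_7 = 144
py1_7 = 364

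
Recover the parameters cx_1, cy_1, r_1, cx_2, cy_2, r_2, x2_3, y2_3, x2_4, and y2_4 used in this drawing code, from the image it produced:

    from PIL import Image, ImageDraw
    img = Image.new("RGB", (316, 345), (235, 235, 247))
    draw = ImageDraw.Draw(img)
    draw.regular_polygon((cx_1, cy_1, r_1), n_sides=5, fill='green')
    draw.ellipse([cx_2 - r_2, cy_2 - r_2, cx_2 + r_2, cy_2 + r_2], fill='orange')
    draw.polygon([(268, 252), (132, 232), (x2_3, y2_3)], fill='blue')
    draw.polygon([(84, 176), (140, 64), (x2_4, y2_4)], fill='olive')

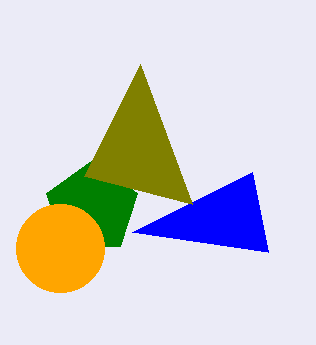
cx_1 = 92; cy_1 = 208; r_1 = 48; cx_2 = 60; cy_2 = 248; r_2 = 44; x2_3 = 252; y2_3 = 172; x2_4 = 192; y2_4 = 204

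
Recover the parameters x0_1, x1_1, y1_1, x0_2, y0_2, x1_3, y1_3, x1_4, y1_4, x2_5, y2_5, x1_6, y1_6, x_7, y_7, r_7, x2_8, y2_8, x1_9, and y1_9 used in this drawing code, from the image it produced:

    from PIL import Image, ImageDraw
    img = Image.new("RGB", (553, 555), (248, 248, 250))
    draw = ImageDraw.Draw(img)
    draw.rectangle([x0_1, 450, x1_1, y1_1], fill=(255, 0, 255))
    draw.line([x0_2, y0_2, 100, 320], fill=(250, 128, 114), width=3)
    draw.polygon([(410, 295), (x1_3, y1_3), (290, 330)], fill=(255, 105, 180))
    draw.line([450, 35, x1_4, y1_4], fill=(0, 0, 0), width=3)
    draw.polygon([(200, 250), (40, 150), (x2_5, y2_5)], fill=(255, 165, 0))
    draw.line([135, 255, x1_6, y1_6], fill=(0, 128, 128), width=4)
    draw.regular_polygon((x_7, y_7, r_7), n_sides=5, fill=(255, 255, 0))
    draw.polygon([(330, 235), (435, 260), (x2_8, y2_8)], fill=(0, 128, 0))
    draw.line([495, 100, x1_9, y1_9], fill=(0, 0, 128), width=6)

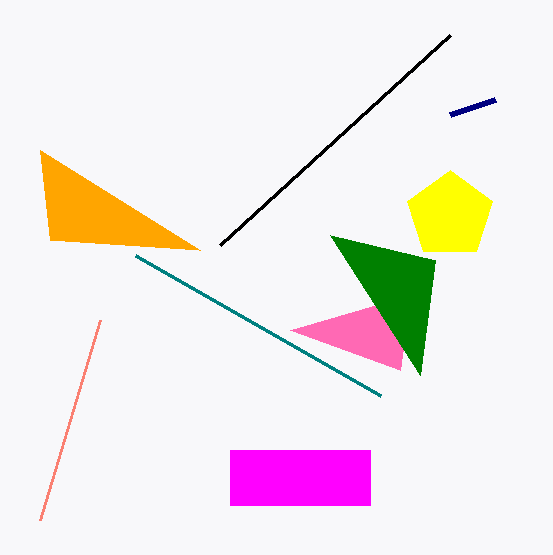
x0_1 = 230, x1_1 = 370, y1_1 = 505, x0_2 = 40, y0_2 = 520, x1_3 = 400, y1_3 = 370, x1_4 = 220, y1_4 = 245, x2_5 = 50, y2_5 = 240, x1_6 = 380, y1_6 = 395, x_7 = 450, y_7 = 215, r_7 = 45, x2_8 = 420, y2_8 = 375, x1_9 = 450, y1_9 = 115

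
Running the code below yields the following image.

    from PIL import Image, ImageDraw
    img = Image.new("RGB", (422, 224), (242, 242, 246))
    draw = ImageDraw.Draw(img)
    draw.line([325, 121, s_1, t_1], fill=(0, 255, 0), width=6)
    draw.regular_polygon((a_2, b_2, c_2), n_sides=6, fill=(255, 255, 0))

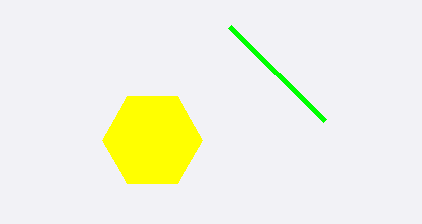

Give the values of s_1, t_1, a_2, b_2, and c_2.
s_1 = 230; t_1 = 27; a_2 = 152; b_2 = 140; c_2 = 50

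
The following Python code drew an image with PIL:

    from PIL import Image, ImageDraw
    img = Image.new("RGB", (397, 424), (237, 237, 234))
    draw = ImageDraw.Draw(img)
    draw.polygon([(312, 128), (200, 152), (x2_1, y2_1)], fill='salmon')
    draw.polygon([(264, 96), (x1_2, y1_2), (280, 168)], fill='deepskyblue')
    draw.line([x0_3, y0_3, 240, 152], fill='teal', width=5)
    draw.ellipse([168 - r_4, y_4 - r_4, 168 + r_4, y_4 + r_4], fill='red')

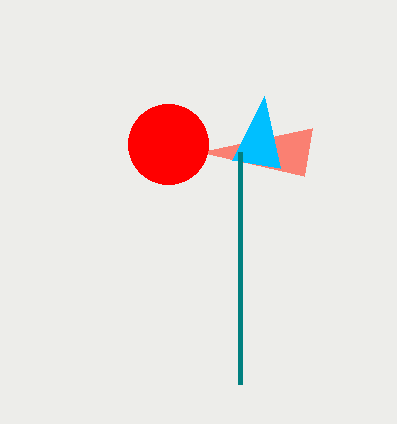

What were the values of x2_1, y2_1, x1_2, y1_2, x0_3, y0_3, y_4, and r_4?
x2_1 = 304
y2_1 = 176
x1_2 = 232
y1_2 = 160
x0_3 = 240
y0_3 = 384
y_4 = 144
r_4 = 40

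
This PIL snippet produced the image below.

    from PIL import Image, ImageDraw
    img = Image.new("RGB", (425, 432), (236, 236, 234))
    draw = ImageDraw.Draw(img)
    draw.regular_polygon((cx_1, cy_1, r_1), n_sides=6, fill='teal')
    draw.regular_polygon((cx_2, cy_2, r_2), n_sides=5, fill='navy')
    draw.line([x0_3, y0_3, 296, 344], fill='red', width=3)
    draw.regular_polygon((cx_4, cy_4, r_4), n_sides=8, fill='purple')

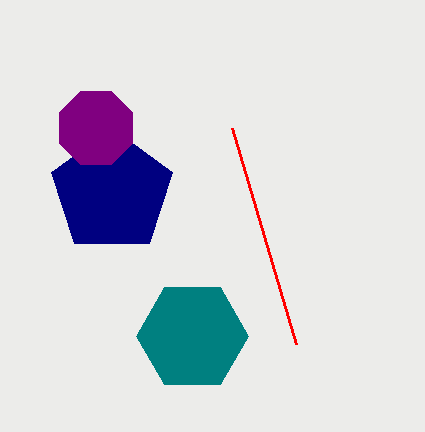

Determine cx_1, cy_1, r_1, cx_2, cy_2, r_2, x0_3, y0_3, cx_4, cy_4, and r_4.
cx_1 = 192
cy_1 = 336
r_1 = 56
cx_2 = 112
cy_2 = 192
r_2 = 64
x0_3 = 232
y0_3 = 128
cx_4 = 96
cy_4 = 128
r_4 = 40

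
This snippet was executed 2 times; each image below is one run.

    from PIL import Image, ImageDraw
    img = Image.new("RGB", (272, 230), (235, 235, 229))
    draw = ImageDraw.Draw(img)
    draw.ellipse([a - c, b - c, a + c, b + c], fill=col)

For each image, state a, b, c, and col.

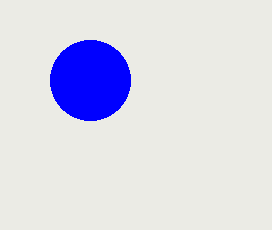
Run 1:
a = 90
b = 80
c = 40
col = 'blue'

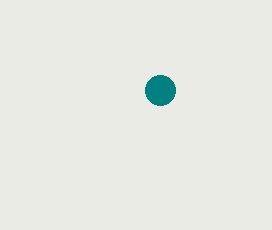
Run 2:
a = 160
b = 90
c = 15
col = 'teal'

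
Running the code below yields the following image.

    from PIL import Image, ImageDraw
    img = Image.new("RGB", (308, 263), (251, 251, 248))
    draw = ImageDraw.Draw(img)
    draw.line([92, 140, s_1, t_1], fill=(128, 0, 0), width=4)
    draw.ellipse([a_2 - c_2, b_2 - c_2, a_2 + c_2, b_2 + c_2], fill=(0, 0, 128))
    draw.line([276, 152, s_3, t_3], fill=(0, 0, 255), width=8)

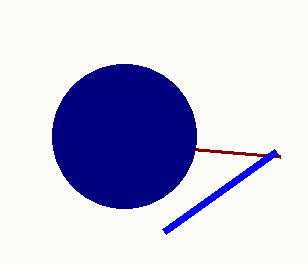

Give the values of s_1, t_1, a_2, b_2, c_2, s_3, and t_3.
s_1 = 280, t_1 = 156, a_2 = 124, b_2 = 136, c_2 = 72, s_3 = 164, t_3 = 232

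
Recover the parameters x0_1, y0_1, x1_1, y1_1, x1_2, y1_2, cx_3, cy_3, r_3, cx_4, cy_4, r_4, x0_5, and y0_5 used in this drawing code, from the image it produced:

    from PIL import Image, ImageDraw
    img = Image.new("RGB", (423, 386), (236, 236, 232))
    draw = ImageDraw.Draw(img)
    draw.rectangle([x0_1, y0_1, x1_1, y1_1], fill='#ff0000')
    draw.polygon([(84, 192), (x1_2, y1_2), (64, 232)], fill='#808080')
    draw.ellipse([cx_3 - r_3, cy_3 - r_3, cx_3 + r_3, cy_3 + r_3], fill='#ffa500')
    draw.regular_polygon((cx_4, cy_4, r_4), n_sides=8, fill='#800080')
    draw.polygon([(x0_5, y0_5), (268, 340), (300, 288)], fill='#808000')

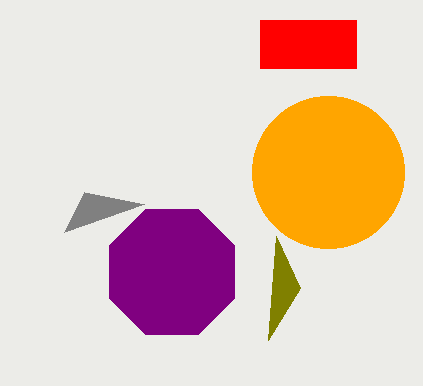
x0_1 = 260
y0_1 = 20
x1_1 = 356
y1_1 = 68
x1_2 = 144
y1_2 = 204
cx_3 = 328
cy_3 = 172
r_3 = 76
cx_4 = 172
cy_4 = 272
r_4 = 68
x0_5 = 276
y0_5 = 236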